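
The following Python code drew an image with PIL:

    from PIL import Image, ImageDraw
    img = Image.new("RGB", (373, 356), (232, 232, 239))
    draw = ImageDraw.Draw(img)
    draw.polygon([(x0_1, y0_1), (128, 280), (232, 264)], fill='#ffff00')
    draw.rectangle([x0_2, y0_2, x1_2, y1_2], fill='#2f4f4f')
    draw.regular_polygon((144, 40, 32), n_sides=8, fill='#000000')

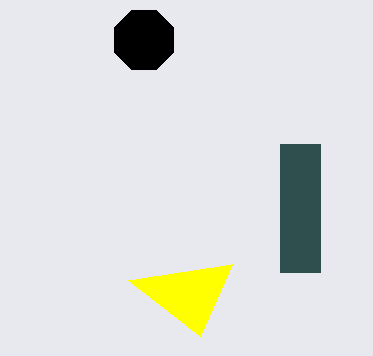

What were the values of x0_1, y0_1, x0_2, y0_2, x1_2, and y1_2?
x0_1 = 200
y0_1 = 336
x0_2 = 280
y0_2 = 144
x1_2 = 320
y1_2 = 272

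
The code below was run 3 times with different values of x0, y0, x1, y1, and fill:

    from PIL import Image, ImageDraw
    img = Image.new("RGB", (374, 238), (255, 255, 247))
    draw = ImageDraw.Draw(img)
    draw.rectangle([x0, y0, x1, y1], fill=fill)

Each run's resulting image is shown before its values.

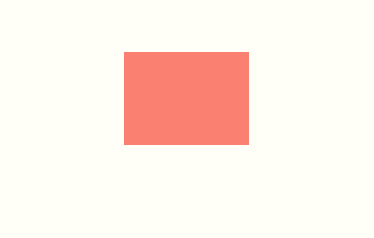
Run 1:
x0 = 124
y0 = 52
x1 = 248
y1 = 144
fill = 'salmon'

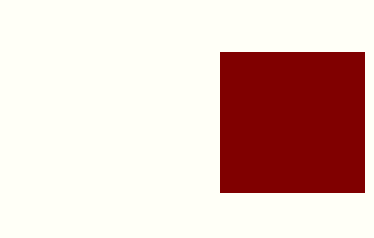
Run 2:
x0 = 220, y0 = 52, x1 = 364, y1 = 192, fill = 'maroon'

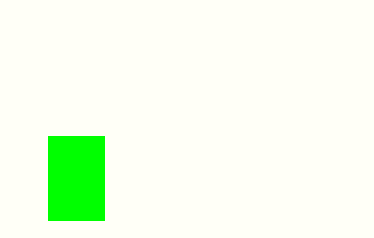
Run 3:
x0 = 48; y0 = 136; x1 = 104; y1 = 220; fill = 'lime'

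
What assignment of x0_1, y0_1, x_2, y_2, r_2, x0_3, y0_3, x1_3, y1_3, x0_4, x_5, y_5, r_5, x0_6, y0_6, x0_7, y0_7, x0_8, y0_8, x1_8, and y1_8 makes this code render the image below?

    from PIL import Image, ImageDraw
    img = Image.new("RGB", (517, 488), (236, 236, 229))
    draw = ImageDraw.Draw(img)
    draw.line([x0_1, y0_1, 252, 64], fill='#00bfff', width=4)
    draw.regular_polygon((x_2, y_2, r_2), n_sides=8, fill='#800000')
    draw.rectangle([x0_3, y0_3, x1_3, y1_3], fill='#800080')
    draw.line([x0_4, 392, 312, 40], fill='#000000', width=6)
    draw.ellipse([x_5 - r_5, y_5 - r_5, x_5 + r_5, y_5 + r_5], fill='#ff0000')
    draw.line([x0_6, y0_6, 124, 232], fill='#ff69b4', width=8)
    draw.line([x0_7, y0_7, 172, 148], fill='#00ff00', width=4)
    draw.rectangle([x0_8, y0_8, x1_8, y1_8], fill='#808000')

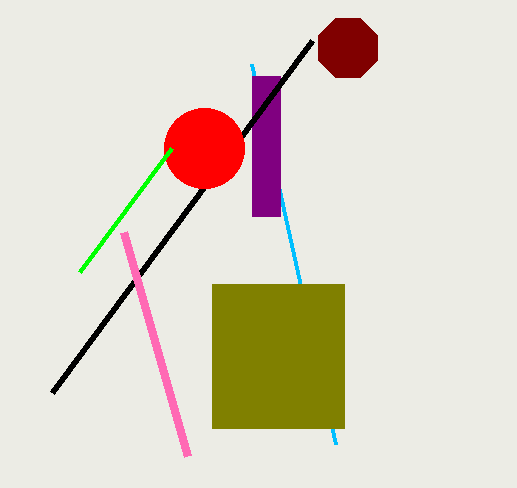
x0_1 = 336; y0_1 = 444; x_2 = 348; y_2 = 48; r_2 = 32; x0_3 = 252; y0_3 = 76; x1_3 = 280; y1_3 = 216; x0_4 = 52; x_5 = 204; y_5 = 148; r_5 = 40; x0_6 = 188; y0_6 = 456; x0_7 = 80; y0_7 = 272; x0_8 = 212; y0_8 = 284; x1_8 = 344; y1_8 = 428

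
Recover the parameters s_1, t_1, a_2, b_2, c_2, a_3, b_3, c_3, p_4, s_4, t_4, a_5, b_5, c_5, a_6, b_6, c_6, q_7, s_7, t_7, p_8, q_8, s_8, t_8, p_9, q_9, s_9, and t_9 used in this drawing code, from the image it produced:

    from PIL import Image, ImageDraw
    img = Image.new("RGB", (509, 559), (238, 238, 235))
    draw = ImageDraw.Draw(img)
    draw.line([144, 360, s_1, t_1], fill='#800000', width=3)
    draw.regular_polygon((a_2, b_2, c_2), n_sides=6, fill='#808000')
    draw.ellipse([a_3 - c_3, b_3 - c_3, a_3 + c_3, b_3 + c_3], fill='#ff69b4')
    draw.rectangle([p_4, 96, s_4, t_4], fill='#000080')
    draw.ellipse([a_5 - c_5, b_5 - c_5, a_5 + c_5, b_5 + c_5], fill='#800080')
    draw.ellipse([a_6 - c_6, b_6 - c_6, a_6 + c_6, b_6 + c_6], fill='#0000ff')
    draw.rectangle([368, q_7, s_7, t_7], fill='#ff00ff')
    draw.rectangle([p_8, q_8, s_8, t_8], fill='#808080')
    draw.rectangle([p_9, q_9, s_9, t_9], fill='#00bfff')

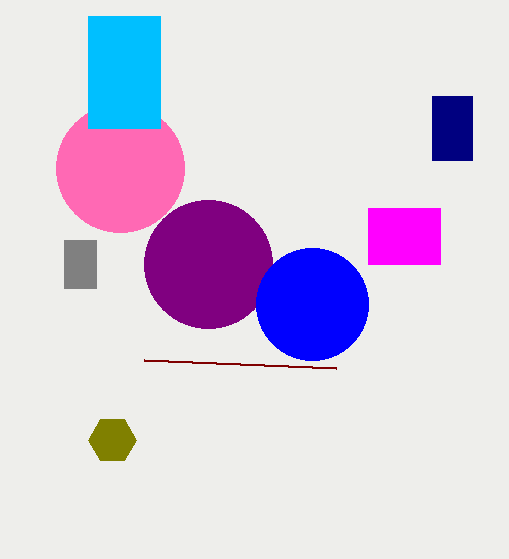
s_1 = 336
t_1 = 368
a_2 = 112
b_2 = 440
c_2 = 24
a_3 = 120
b_3 = 168
c_3 = 64
p_4 = 432
s_4 = 472
t_4 = 160
a_5 = 208
b_5 = 264
c_5 = 64
a_6 = 312
b_6 = 304
c_6 = 56
q_7 = 208
s_7 = 440
t_7 = 264
p_8 = 64
q_8 = 240
s_8 = 96
t_8 = 288
p_9 = 88
q_9 = 16
s_9 = 160
t_9 = 128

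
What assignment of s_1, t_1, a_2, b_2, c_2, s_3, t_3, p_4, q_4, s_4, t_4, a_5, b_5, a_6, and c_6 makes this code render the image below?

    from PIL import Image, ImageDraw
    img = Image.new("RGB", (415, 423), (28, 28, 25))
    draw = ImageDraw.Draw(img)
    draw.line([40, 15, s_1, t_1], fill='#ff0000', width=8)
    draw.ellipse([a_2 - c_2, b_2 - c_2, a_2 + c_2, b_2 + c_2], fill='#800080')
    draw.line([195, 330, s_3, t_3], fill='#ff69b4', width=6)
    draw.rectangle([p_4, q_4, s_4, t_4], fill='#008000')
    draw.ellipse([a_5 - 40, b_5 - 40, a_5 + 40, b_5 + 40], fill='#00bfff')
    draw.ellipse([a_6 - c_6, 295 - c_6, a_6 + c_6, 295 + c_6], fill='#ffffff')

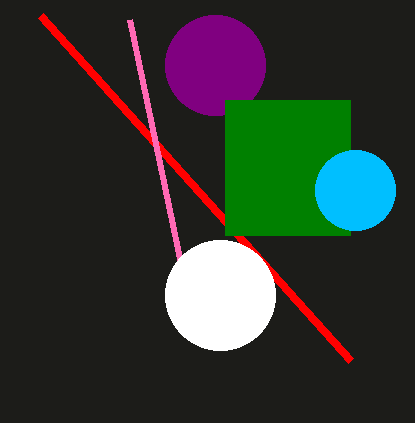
s_1 = 350, t_1 = 360, a_2 = 215, b_2 = 65, c_2 = 50, s_3 = 130, t_3 = 20, p_4 = 225, q_4 = 100, s_4 = 350, t_4 = 235, a_5 = 355, b_5 = 190, a_6 = 220, c_6 = 55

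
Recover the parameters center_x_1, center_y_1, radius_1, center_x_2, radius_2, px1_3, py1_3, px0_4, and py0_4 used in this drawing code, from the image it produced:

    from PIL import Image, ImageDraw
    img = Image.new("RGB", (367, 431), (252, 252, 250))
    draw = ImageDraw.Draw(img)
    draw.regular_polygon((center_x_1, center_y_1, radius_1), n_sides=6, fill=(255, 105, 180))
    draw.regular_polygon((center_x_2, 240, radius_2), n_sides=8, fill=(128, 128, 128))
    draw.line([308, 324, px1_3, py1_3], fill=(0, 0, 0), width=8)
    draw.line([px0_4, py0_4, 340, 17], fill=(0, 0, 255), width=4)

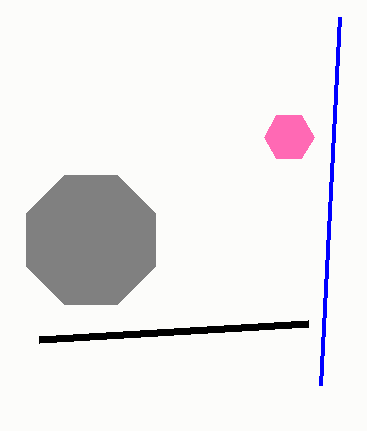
center_x_1 = 289, center_y_1 = 137, radius_1 = 25, center_x_2 = 91, radius_2 = 70, px1_3 = 39, py1_3 = 340, px0_4 = 321, py0_4 = 385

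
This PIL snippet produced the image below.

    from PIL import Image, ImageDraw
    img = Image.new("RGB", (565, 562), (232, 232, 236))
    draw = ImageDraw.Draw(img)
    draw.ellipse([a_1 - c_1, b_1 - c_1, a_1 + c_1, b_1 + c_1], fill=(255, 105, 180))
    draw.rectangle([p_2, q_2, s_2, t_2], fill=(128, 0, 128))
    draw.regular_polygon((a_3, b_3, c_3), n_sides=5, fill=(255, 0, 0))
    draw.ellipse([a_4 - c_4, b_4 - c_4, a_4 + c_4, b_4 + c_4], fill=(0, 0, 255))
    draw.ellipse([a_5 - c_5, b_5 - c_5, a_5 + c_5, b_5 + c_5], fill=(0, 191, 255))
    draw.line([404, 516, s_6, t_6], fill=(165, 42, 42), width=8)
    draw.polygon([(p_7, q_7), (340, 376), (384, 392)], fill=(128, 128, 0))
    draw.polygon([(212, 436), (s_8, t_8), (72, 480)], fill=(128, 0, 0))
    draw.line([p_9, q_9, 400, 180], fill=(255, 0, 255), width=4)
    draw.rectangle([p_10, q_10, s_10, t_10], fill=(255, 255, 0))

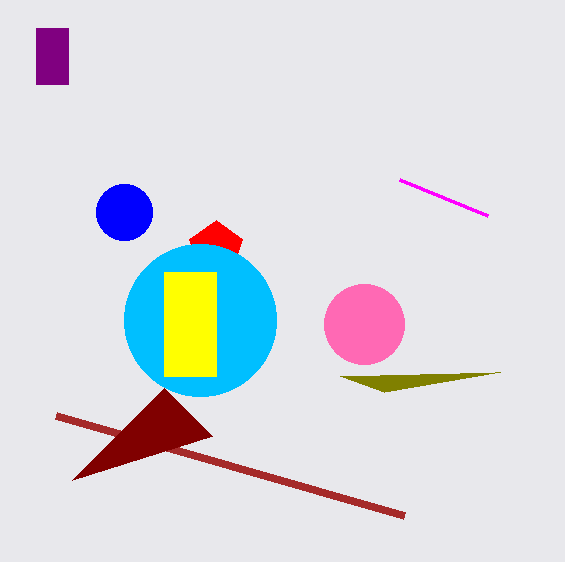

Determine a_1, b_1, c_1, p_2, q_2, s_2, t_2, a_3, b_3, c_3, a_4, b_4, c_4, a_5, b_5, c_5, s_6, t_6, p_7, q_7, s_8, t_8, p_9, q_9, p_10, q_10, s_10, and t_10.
a_1 = 364
b_1 = 324
c_1 = 40
p_2 = 36
q_2 = 28
s_2 = 68
t_2 = 84
a_3 = 216
b_3 = 248
c_3 = 28
a_4 = 124
b_4 = 212
c_4 = 28
a_5 = 200
b_5 = 320
c_5 = 76
s_6 = 56
t_6 = 416
p_7 = 500
q_7 = 372
s_8 = 164
t_8 = 388
p_9 = 488
q_9 = 216
p_10 = 164
q_10 = 272
s_10 = 216
t_10 = 376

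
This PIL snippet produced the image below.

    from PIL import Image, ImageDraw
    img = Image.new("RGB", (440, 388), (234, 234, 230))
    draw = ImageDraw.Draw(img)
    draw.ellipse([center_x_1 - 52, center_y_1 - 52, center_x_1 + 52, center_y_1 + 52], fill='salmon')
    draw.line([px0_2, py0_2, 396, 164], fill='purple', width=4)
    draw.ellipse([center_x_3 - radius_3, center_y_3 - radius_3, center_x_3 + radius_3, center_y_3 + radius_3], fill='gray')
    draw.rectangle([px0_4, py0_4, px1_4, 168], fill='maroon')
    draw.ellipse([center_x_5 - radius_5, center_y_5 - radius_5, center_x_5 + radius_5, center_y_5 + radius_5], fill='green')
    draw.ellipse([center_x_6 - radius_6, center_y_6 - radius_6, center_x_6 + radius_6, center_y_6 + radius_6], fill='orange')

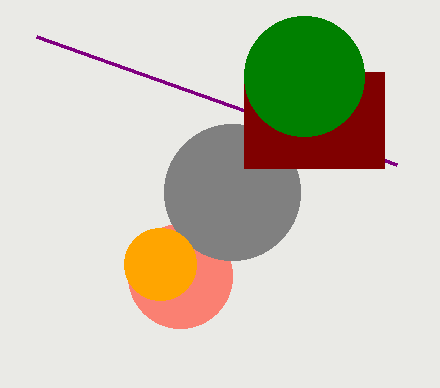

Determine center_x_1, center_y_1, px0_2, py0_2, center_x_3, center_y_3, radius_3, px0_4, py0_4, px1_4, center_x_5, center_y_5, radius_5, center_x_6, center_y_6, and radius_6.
center_x_1 = 180; center_y_1 = 276; px0_2 = 36; py0_2 = 36; center_x_3 = 232; center_y_3 = 192; radius_3 = 68; px0_4 = 244; py0_4 = 72; px1_4 = 384; center_x_5 = 304; center_y_5 = 76; radius_5 = 60; center_x_6 = 160; center_y_6 = 264; radius_6 = 36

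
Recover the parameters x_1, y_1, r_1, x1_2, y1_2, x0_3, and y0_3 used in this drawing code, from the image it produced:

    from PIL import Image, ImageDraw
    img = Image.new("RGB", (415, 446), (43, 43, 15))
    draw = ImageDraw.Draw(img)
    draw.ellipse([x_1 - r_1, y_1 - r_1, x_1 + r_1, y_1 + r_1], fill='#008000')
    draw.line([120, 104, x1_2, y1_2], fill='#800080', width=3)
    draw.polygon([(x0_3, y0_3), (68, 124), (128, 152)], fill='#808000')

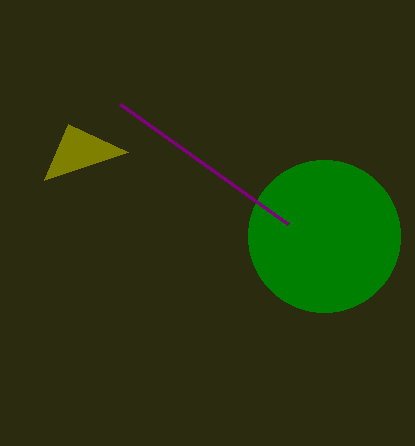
x_1 = 324, y_1 = 236, r_1 = 76, x1_2 = 288, y1_2 = 224, x0_3 = 44, y0_3 = 180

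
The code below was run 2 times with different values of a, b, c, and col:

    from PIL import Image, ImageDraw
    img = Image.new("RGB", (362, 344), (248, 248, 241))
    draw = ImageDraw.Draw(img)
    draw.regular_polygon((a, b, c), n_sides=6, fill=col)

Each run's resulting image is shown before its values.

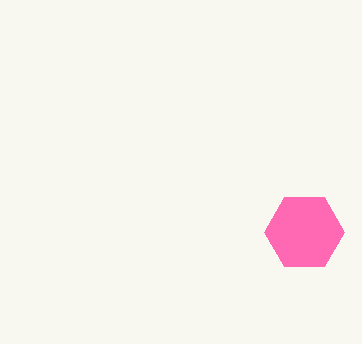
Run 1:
a = 304
b = 232
c = 40
col = 'hotpink'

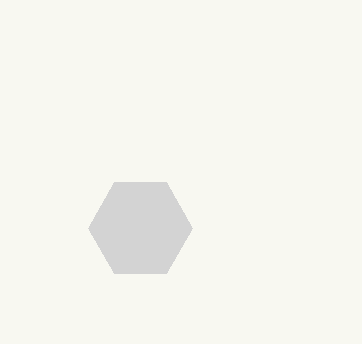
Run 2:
a = 140, b = 228, c = 52, col = 'lightgray'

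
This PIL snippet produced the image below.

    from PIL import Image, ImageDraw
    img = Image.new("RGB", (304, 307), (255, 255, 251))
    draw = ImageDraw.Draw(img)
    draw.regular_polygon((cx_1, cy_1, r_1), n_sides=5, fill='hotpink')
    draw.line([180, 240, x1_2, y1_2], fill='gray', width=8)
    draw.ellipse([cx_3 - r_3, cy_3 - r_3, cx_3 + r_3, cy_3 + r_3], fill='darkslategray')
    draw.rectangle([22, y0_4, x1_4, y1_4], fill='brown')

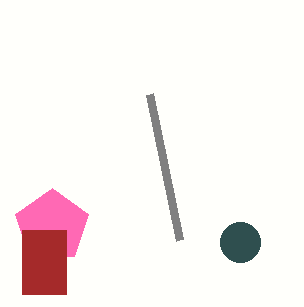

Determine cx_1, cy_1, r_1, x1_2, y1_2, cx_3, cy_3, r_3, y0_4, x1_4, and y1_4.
cx_1 = 52; cy_1 = 226; r_1 = 38; x1_2 = 150; y1_2 = 94; cx_3 = 240; cy_3 = 242; r_3 = 20; y0_4 = 230; x1_4 = 66; y1_4 = 294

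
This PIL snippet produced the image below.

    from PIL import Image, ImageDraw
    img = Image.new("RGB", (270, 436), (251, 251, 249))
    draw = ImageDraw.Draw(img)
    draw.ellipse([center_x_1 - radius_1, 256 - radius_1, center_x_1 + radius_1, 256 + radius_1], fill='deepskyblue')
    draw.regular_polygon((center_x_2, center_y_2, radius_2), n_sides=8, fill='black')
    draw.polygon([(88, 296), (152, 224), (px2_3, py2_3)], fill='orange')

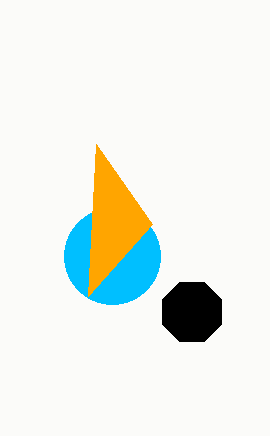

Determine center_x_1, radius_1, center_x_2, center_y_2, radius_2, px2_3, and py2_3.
center_x_1 = 112, radius_1 = 48, center_x_2 = 192, center_y_2 = 312, radius_2 = 32, px2_3 = 96, py2_3 = 144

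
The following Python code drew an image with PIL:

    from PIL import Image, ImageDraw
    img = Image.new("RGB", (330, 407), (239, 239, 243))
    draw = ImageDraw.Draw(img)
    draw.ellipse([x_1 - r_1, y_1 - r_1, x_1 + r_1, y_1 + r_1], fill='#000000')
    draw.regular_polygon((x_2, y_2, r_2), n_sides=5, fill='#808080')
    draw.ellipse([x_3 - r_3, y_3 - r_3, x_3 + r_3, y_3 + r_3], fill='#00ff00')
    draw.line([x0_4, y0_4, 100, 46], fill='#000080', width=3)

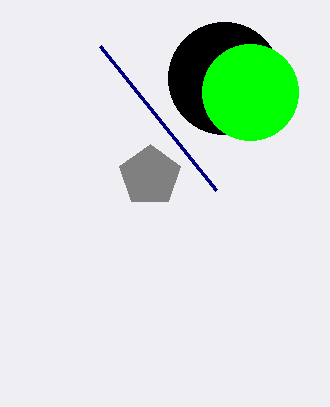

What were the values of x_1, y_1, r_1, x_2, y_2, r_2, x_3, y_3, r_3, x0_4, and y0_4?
x_1 = 224; y_1 = 78; r_1 = 56; x_2 = 150; y_2 = 176; r_2 = 32; x_3 = 250; y_3 = 92; r_3 = 48; x0_4 = 216; y0_4 = 190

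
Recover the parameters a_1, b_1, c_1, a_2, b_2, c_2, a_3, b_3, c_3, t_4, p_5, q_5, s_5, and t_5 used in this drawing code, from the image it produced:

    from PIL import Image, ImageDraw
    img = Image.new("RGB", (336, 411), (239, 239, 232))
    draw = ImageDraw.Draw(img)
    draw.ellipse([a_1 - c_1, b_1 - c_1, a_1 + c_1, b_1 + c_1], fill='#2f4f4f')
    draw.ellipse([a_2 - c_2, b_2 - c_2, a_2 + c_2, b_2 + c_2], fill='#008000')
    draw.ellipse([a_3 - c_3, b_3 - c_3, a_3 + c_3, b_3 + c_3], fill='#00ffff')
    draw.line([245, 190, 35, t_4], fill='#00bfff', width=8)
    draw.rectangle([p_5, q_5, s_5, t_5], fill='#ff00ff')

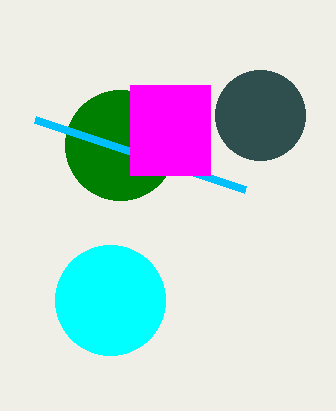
a_1 = 260, b_1 = 115, c_1 = 45, a_2 = 120, b_2 = 145, c_2 = 55, a_3 = 110, b_3 = 300, c_3 = 55, t_4 = 120, p_5 = 130, q_5 = 85, s_5 = 210, t_5 = 175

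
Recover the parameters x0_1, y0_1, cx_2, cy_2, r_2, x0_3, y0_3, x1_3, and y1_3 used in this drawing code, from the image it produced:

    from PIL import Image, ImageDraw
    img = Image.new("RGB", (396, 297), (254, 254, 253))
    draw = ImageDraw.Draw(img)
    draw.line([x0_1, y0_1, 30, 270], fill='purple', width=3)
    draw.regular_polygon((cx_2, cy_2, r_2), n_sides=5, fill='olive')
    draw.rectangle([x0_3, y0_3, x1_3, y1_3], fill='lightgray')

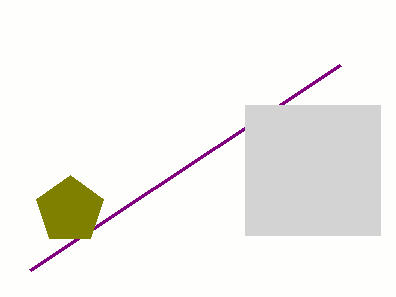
x0_1 = 340; y0_1 = 65; cx_2 = 70; cy_2 = 210; r_2 = 35; x0_3 = 245; y0_3 = 105; x1_3 = 380; y1_3 = 235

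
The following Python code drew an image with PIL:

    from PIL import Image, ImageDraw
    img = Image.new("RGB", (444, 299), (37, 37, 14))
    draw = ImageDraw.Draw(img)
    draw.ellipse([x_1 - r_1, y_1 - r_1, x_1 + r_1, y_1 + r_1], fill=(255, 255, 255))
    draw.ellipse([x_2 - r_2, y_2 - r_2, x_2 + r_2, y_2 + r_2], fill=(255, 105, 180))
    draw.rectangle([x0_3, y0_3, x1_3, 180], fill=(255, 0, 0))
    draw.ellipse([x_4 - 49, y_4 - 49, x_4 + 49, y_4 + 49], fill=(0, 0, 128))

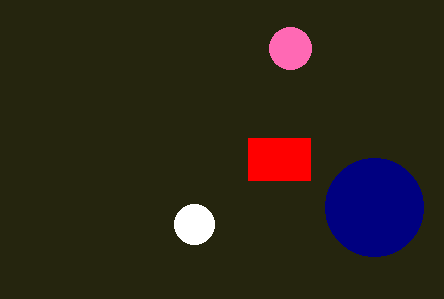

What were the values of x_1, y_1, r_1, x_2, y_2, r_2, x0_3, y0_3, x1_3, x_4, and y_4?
x_1 = 194
y_1 = 224
r_1 = 20
x_2 = 290
y_2 = 48
r_2 = 21
x0_3 = 248
y0_3 = 138
x1_3 = 310
x_4 = 374
y_4 = 207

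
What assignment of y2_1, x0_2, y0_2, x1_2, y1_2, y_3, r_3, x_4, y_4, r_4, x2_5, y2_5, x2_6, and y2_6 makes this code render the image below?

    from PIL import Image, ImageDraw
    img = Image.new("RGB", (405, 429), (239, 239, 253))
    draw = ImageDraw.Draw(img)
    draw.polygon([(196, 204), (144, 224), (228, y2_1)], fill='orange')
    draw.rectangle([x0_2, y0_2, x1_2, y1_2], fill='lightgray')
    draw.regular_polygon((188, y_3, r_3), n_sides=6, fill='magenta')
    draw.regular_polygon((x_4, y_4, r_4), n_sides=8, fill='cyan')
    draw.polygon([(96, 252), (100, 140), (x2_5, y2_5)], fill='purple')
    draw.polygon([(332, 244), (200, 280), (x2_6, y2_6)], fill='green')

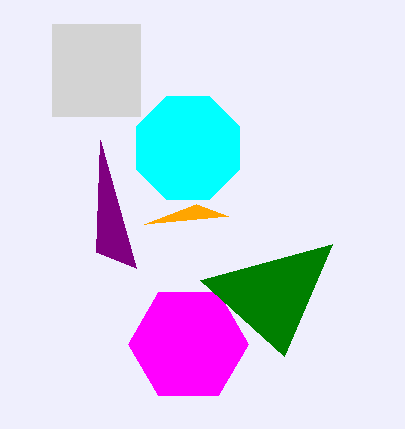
y2_1 = 216; x0_2 = 52; y0_2 = 24; x1_2 = 140; y1_2 = 116; y_3 = 344; r_3 = 60; x_4 = 188; y_4 = 148; r_4 = 56; x2_5 = 136; y2_5 = 268; x2_6 = 284; y2_6 = 356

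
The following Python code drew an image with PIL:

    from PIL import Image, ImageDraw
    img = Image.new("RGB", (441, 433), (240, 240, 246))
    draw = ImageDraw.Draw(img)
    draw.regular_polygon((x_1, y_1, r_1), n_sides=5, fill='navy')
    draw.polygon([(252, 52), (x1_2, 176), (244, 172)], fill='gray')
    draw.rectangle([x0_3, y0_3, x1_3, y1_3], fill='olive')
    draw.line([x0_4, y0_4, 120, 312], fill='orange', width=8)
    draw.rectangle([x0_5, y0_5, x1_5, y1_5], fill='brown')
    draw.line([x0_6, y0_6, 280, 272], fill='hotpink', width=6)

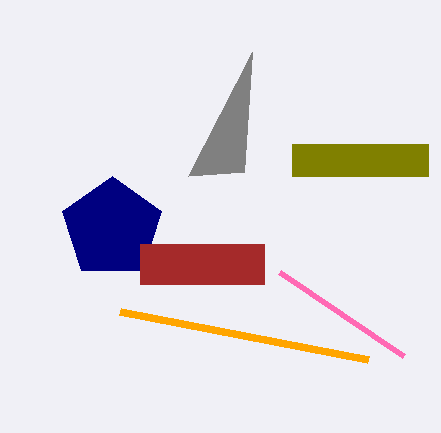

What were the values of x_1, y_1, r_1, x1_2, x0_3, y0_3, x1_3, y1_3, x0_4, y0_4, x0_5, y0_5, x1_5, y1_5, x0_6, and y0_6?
x_1 = 112
y_1 = 228
r_1 = 52
x1_2 = 188
x0_3 = 292
y0_3 = 144
x1_3 = 428
y1_3 = 176
x0_4 = 368
y0_4 = 360
x0_5 = 140
y0_5 = 244
x1_5 = 264
y1_5 = 284
x0_6 = 404
y0_6 = 356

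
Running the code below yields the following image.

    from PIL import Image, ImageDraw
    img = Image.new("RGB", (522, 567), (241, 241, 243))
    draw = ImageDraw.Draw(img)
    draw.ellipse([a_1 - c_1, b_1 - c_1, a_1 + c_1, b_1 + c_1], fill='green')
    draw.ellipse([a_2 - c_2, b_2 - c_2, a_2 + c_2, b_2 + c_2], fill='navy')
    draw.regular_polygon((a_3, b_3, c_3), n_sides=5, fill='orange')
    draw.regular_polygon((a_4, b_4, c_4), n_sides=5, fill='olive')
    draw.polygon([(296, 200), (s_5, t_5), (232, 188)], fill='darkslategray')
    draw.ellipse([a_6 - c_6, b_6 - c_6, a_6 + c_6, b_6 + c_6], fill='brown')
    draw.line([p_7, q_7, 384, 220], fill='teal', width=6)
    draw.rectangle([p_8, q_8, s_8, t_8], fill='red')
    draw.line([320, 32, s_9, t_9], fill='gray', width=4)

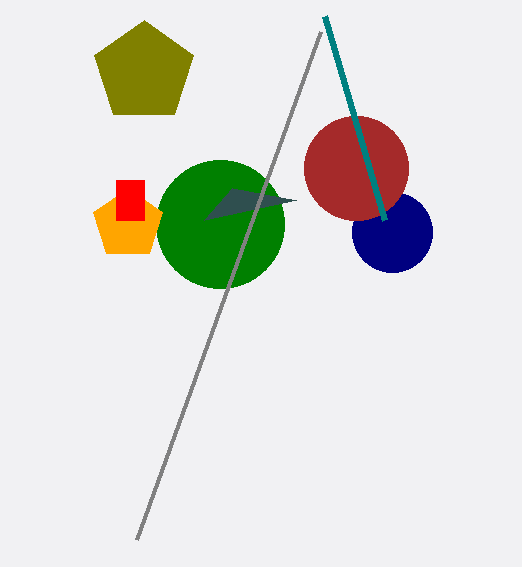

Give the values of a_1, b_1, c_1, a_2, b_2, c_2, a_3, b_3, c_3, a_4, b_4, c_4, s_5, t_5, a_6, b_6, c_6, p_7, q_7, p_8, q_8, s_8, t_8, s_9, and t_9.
a_1 = 220; b_1 = 224; c_1 = 64; a_2 = 392; b_2 = 232; c_2 = 40; a_3 = 128; b_3 = 224; c_3 = 36; a_4 = 144; b_4 = 72; c_4 = 52; s_5 = 204; t_5 = 220; a_6 = 356; b_6 = 168; c_6 = 52; p_7 = 324; q_7 = 16; p_8 = 116; q_8 = 180; s_8 = 144; t_8 = 220; s_9 = 136; t_9 = 540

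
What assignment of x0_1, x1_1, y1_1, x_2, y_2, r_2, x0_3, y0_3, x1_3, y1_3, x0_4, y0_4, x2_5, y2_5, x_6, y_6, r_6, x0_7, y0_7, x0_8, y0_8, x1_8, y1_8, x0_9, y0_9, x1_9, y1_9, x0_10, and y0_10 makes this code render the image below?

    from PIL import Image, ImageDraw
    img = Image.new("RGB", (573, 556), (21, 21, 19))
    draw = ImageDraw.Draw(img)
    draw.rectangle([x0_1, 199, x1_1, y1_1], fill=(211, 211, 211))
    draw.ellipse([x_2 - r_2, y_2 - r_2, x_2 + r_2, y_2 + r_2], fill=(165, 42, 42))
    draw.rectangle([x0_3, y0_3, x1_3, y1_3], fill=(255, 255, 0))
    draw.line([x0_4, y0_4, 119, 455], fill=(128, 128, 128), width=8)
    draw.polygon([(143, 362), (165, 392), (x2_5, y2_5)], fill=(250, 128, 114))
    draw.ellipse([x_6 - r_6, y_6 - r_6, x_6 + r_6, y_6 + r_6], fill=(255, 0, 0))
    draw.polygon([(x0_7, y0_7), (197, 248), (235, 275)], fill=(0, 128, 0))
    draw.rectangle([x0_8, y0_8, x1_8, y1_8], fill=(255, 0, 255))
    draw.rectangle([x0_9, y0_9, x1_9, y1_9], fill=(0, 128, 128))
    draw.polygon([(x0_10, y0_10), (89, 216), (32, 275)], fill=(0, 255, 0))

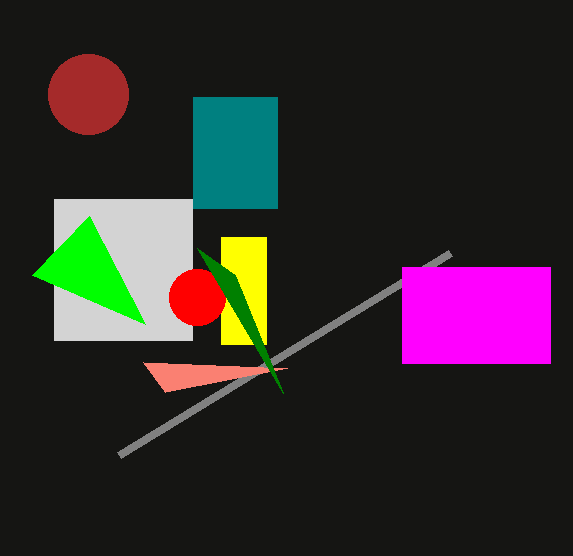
x0_1 = 54
x1_1 = 192
y1_1 = 340
x_2 = 88
y_2 = 94
r_2 = 40
x0_3 = 221
y0_3 = 237
x1_3 = 266
y1_3 = 344
x0_4 = 450
y0_4 = 253
x2_5 = 287
y2_5 = 368
x_6 = 197
y_6 = 297
r_6 = 28
x0_7 = 283
y0_7 = 393
x0_8 = 402
y0_8 = 267
x1_8 = 550
y1_8 = 363
x0_9 = 193
y0_9 = 97
x1_9 = 277
y1_9 = 208
x0_10 = 145
y0_10 = 324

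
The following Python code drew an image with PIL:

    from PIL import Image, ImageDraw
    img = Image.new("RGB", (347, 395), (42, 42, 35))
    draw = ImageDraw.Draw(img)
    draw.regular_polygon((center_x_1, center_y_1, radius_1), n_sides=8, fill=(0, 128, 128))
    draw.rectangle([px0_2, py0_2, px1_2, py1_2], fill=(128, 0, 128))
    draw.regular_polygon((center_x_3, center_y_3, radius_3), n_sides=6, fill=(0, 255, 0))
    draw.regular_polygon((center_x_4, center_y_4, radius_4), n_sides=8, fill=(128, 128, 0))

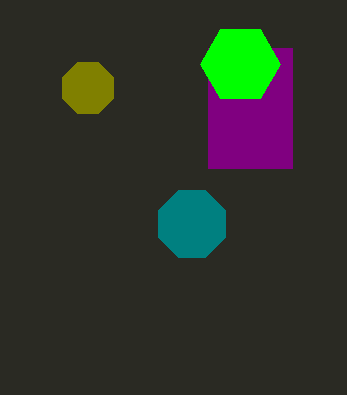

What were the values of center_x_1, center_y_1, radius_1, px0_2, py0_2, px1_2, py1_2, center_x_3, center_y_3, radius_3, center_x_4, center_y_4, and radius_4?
center_x_1 = 192; center_y_1 = 224; radius_1 = 36; px0_2 = 208; py0_2 = 48; px1_2 = 292; py1_2 = 168; center_x_3 = 240; center_y_3 = 64; radius_3 = 40; center_x_4 = 88; center_y_4 = 88; radius_4 = 28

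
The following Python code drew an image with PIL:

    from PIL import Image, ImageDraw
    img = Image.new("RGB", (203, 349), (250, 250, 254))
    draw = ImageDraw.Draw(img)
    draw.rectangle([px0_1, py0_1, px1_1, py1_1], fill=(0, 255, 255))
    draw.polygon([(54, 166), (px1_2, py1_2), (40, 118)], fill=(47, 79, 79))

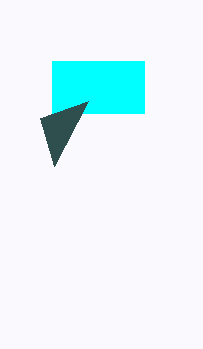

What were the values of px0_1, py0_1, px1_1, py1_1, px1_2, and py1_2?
px0_1 = 52
py0_1 = 61
px1_1 = 144
py1_1 = 113
px1_2 = 88
py1_2 = 101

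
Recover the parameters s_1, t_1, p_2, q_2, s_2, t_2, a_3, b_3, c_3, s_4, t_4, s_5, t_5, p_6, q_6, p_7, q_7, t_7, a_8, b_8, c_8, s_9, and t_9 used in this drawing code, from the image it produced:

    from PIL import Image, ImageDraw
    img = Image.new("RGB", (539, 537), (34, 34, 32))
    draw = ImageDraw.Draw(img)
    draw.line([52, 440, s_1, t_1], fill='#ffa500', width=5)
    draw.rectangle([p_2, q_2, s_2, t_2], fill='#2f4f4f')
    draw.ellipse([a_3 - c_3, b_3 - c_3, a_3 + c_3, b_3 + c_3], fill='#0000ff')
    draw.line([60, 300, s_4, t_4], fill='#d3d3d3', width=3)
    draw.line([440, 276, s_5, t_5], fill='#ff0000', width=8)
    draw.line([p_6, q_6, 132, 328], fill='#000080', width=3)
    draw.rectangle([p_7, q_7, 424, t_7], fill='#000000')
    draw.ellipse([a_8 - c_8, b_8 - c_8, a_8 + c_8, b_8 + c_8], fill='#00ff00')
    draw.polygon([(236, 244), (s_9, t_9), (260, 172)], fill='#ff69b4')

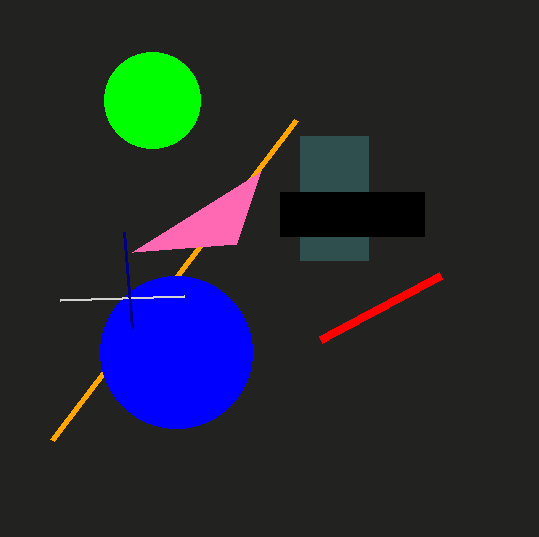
s_1 = 296
t_1 = 120
p_2 = 300
q_2 = 136
s_2 = 368
t_2 = 260
a_3 = 176
b_3 = 352
c_3 = 76
s_4 = 184
t_4 = 296
s_5 = 320
t_5 = 340
p_6 = 124
q_6 = 232
p_7 = 280
q_7 = 192
t_7 = 236
a_8 = 152
b_8 = 100
c_8 = 48
s_9 = 132
t_9 = 252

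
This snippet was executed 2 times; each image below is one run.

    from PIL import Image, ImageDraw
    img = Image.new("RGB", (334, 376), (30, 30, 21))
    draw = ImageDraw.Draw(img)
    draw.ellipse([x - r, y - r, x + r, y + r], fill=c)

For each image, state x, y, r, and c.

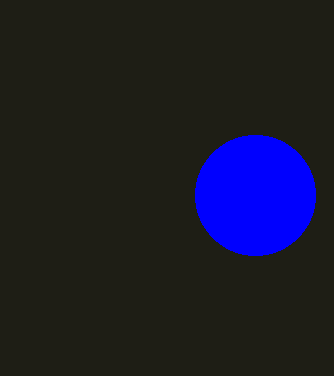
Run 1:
x = 255; y = 195; r = 60; c = 'blue'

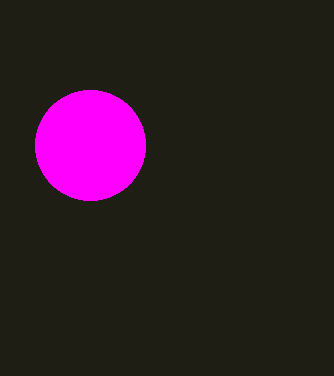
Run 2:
x = 90, y = 145, r = 55, c = 'magenta'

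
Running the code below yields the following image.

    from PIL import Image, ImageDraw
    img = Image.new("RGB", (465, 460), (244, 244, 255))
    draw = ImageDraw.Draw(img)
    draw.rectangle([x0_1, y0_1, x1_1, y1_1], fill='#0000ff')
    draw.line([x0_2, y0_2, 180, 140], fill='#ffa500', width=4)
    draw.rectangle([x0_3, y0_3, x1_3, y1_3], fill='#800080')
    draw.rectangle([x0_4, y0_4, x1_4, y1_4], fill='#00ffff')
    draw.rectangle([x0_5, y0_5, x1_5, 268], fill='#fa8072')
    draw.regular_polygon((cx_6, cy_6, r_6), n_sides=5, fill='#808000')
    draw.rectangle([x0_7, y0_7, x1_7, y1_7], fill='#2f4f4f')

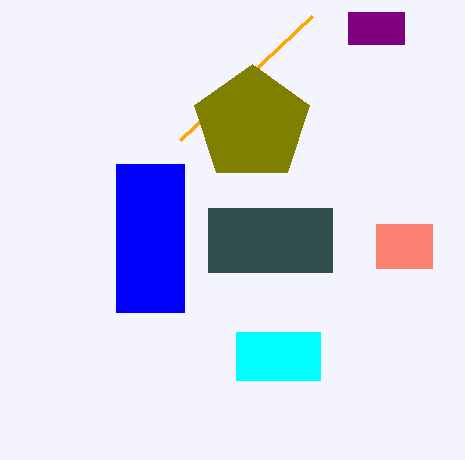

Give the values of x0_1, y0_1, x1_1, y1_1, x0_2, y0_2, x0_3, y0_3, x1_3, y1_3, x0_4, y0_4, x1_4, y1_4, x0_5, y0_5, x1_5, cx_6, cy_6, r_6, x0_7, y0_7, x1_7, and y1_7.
x0_1 = 116; y0_1 = 164; x1_1 = 184; y1_1 = 312; x0_2 = 312; y0_2 = 16; x0_3 = 348; y0_3 = 12; x1_3 = 404; y1_3 = 44; x0_4 = 236; y0_4 = 332; x1_4 = 320; y1_4 = 380; x0_5 = 376; y0_5 = 224; x1_5 = 432; cx_6 = 252; cy_6 = 124; r_6 = 60; x0_7 = 208; y0_7 = 208; x1_7 = 332; y1_7 = 272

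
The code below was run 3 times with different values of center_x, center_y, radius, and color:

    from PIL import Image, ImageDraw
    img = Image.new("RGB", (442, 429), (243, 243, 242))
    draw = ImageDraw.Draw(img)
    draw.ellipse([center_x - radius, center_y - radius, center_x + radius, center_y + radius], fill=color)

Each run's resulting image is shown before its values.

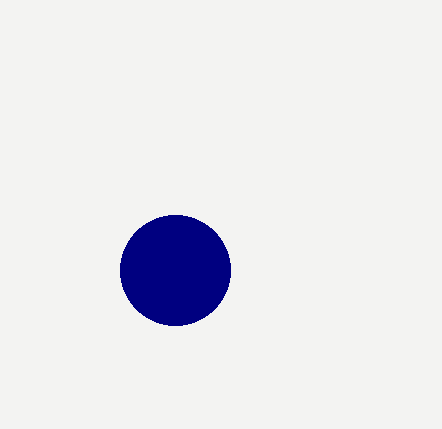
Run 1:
center_x = 175; center_y = 270; radius = 55; color = 'navy'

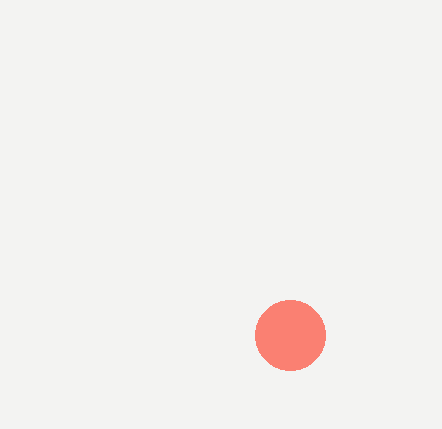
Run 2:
center_x = 290
center_y = 335
radius = 35
color = 'salmon'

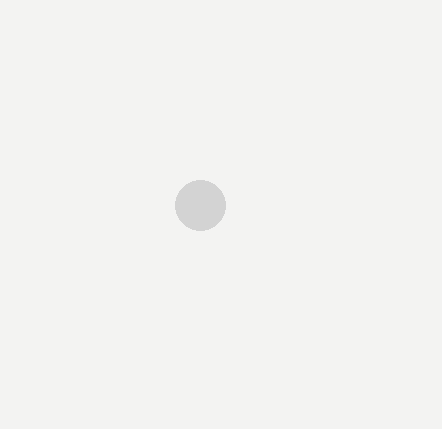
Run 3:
center_x = 200; center_y = 205; radius = 25; color = 'lightgray'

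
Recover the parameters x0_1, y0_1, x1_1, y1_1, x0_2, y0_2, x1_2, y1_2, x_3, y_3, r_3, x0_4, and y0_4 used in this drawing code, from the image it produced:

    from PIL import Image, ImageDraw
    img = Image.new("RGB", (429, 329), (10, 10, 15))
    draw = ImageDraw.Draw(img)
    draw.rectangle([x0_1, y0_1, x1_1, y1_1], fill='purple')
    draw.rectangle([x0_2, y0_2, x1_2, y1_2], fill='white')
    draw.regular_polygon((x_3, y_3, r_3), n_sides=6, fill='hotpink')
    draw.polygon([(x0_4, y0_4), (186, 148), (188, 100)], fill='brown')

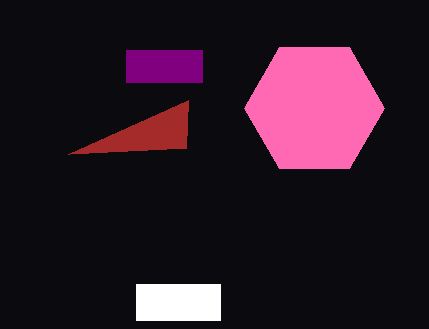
x0_1 = 126, y0_1 = 50, x1_1 = 202, y1_1 = 82, x0_2 = 136, y0_2 = 284, x1_2 = 220, y1_2 = 320, x_3 = 314, y_3 = 108, r_3 = 70, x0_4 = 68, y0_4 = 154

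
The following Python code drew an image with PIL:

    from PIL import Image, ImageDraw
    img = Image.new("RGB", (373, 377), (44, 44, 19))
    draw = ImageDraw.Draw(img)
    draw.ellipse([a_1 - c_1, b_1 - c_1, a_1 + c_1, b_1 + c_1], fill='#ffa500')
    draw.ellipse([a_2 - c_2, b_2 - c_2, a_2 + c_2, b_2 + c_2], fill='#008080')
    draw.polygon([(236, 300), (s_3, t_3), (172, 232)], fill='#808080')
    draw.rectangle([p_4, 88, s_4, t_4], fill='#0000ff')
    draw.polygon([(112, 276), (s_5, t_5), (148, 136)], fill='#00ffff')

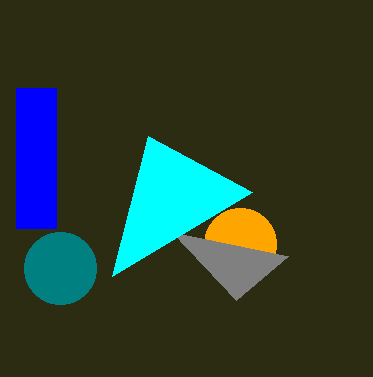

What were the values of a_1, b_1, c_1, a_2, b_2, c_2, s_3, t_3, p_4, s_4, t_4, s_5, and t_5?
a_1 = 240; b_1 = 244; c_1 = 36; a_2 = 60; b_2 = 268; c_2 = 36; s_3 = 288; t_3 = 256; p_4 = 16; s_4 = 56; t_4 = 228; s_5 = 252; t_5 = 192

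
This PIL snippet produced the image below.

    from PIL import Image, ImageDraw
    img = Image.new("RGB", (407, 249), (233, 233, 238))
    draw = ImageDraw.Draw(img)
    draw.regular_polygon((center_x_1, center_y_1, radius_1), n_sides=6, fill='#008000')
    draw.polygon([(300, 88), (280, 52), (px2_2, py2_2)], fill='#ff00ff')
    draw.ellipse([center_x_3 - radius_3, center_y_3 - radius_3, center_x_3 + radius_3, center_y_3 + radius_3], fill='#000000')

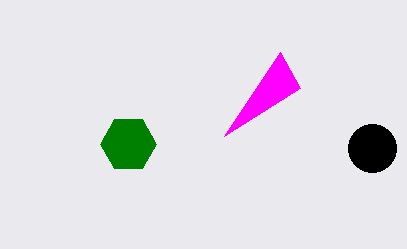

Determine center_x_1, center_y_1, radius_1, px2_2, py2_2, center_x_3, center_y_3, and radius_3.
center_x_1 = 128
center_y_1 = 144
radius_1 = 28
px2_2 = 224
py2_2 = 136
center_x_3 = 372
center_y_3 = 148
radius_3 = 24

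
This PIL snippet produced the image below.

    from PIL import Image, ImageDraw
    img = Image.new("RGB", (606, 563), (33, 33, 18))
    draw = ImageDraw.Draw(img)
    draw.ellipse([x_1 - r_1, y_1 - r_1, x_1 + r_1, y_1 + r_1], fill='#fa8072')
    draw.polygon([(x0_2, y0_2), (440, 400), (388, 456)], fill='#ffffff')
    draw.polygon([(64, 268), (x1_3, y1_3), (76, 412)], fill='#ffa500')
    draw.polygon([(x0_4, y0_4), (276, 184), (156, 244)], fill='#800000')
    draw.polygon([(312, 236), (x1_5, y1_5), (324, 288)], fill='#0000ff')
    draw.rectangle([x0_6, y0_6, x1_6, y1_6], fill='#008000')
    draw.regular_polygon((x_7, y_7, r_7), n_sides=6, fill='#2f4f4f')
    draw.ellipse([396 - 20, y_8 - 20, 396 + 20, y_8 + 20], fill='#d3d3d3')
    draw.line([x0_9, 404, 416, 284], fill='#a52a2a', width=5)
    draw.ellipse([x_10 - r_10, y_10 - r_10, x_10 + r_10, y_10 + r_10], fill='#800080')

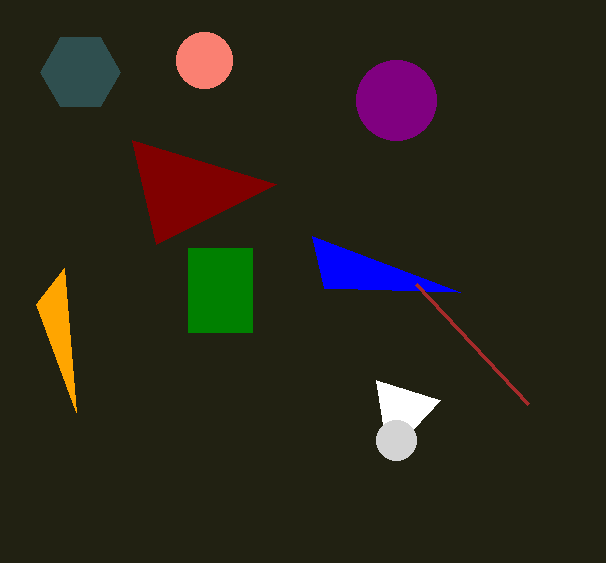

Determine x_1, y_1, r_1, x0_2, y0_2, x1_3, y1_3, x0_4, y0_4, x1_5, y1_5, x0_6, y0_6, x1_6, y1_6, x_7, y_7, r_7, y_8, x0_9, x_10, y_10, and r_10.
x_1 = 204, y_1 = 60, r_1 = 28, x0_2 = 376, y0_2 = 380, x1_3 = 36, y1_3 = 304, x0_4 = 132, y0_4 = 140, x1_5 = 460, y1_5 = 292, x0_6 = 188, y0_6 = 248, x1_6 = 252, y1_6 = 332, x_7 = 80, y_7 = 72, r_7 = 40, y_8 = 440, x0_9 = 528, x_10 = 396, y_10 = 100, r_10 = 40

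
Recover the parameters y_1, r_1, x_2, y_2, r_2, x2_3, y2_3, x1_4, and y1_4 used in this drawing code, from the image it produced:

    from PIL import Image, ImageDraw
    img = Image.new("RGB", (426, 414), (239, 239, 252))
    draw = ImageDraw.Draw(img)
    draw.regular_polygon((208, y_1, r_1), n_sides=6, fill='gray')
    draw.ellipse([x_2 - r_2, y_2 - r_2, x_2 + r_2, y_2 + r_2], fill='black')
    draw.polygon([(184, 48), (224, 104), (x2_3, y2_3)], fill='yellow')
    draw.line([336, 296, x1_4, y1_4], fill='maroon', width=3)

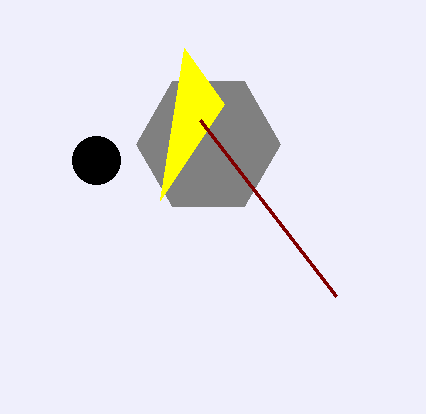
y_1 = 144, r_1 = 72, x_2 = 96, y_2 = 160, r_2 = 24, x2_3 = 160, y2_3 = 200, x1_4 = 200, y1_4 = 120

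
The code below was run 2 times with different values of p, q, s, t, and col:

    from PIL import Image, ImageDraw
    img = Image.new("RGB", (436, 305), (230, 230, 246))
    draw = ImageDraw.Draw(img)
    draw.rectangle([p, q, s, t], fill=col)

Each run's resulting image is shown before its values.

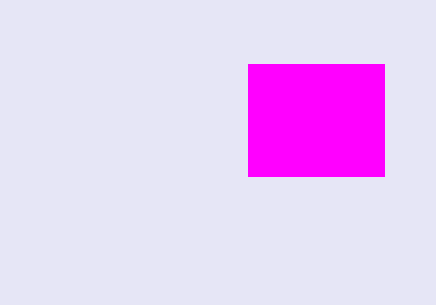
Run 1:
p = 248, q = 64, s = 384, t = 176, col = 'magenta'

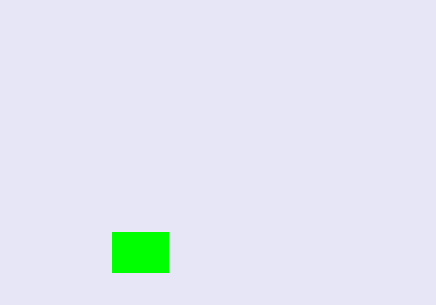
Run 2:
p = 112
q = 232
s = 168
t = 272
col = 'lime'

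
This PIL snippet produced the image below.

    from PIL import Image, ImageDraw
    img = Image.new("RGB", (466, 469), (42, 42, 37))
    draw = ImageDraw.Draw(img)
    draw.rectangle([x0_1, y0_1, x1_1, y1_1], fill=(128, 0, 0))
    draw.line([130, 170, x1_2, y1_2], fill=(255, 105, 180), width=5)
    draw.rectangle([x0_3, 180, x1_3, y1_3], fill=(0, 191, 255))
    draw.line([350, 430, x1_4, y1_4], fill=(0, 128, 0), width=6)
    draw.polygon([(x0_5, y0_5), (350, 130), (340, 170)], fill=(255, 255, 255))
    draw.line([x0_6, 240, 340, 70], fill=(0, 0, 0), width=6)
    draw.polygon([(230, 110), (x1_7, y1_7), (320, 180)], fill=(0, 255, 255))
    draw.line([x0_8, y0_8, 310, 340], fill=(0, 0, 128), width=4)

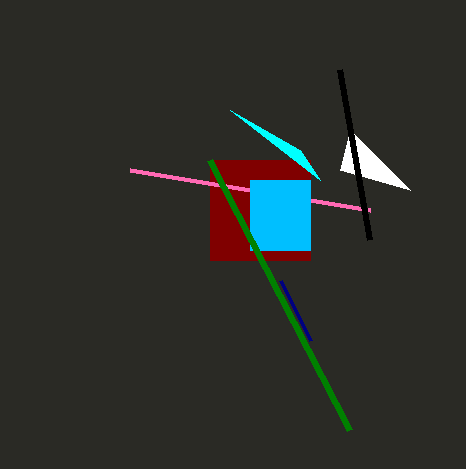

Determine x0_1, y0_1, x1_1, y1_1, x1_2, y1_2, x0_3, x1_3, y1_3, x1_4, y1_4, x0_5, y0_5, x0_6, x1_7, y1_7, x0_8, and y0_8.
x0_1 = 210
y0_1 = 160
x1_1 = 310
y1_1 = 260
x1_2 = 370
y1_2 = 210
x0_3 = 250
x1_3 = 310
y1_3 = 250
x1_4 = 210
y1_4 = 160
x0_5 = 410
y0_5 = 190
x0_6 = 370
x1_7 = 300
y1_7 = 150
x0_8 = 280
y0_8 = 280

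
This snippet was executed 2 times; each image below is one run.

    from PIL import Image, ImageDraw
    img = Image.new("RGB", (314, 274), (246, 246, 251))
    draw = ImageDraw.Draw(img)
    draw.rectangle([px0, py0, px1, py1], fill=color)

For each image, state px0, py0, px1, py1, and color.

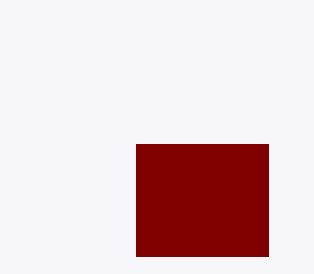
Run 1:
px0 = 136, py0 = 144, px1 = 268, py1 = 256, color = 'maroon'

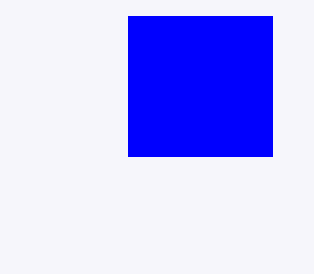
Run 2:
px0 = 128
py0 = 16
px1 = 272
py1 = 156
color = 'blue'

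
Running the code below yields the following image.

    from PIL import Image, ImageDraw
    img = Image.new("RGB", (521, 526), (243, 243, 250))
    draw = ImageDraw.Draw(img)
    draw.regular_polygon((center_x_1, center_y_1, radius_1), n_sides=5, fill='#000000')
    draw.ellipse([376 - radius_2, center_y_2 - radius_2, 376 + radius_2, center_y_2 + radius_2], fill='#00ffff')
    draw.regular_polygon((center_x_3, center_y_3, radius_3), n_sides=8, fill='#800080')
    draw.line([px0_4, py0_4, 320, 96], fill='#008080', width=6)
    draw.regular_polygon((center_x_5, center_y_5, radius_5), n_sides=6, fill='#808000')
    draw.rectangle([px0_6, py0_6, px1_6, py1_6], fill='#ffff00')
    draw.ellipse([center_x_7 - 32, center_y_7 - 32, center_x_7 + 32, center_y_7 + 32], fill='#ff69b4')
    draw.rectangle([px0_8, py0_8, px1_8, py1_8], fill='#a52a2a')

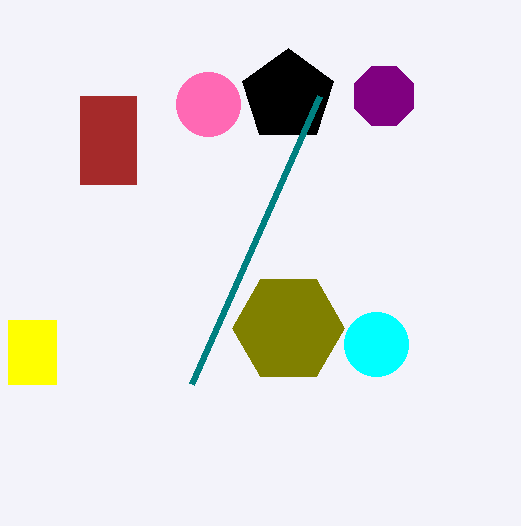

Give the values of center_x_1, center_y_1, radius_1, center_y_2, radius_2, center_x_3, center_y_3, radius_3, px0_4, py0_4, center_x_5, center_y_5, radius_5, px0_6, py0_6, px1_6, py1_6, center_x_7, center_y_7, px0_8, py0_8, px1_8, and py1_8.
center_x_1 = 288, center_y_1 = 96, radius_1 = 48, center_y_2 = 344, radius_2 = 32, center_x_3 = 384, center_y_3 = 96, radius_3 = 32, px0_4 = 192, py0_4 = 384, center_x_5 = 288, center_y_5 = 328, radius_5 = 56, px0_6 = 8, py0_6 = 320, px1_6 = 56, py1_6 = 384, center_x_7 = 208, center_y_7 = 104, px0_8 = 80, py0_8 = 96, px1_8 = 136, py1_8 = 184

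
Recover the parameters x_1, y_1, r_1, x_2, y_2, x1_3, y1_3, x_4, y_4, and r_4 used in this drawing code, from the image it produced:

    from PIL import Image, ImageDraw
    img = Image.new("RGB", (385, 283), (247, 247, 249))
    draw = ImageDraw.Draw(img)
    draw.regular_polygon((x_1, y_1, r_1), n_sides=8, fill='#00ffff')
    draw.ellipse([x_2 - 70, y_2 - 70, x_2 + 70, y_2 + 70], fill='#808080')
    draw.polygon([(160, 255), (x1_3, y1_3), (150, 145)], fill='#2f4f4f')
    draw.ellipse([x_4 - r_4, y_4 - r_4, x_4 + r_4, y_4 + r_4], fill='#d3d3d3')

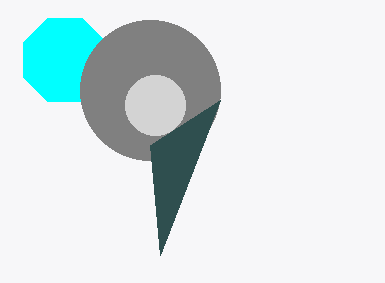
x_1 = 65; y_1 = 60; r_1 = 45; x_2 = 150; y_2 = 90; x1_3 = 220; y1_3 = 100; x_4 = 155; y_4 = 105; r_4 = 30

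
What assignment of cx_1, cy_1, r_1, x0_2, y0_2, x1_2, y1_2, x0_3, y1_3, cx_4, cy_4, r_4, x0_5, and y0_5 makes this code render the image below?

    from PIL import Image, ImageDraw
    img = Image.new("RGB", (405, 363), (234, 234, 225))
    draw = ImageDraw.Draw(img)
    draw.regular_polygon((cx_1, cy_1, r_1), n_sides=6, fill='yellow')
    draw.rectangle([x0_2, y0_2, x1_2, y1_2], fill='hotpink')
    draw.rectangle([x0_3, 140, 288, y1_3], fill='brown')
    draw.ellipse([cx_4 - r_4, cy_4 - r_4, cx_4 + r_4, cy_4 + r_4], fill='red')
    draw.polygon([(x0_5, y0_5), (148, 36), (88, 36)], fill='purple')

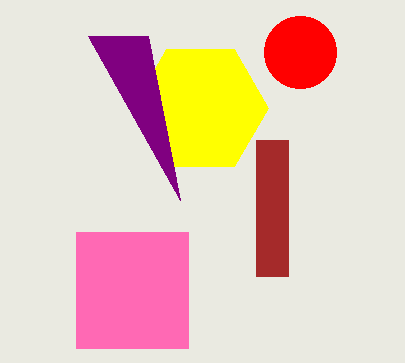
cx_1 = 200; cy_1 = 108; r_1 = 68; x0_2 = 76; y0_2 = 232; x1_2 = 188; y1_2 = 348; x0_3 = 256; y1_3 = 276; cx_4 = 300; cy_4 = 52; r_4 = 36; x0_5 = 180; y0_5 = 200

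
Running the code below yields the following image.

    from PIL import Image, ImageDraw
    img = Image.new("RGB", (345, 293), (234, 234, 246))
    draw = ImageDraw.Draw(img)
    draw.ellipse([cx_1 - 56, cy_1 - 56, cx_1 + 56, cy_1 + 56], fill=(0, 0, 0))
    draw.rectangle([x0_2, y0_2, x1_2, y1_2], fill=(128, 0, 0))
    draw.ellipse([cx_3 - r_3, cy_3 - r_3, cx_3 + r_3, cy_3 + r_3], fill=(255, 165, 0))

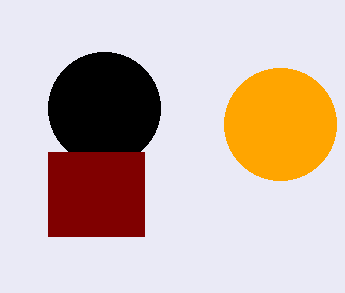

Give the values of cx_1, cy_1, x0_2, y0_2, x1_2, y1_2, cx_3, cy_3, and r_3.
cx_1 = 104, cy_1 = 108, x0_2 = 48, y0_2 = 152, x1_2 = 144, y1_2 = 236, cx_3 = 280, cy_3 = 124, r_3 = 56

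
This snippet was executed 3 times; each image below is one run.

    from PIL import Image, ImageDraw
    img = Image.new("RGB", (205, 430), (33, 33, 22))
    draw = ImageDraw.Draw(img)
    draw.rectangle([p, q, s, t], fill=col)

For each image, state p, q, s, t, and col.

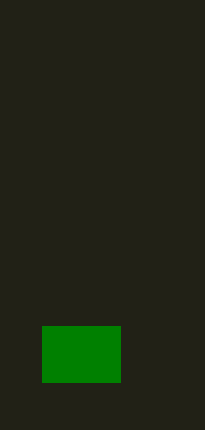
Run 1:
p = 42
q = 326
s = 120
t = 382
col = 'green'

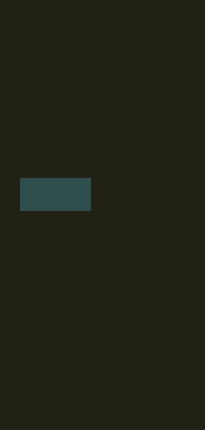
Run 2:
p = 20, q = 178, s = 90, t = 210, col = 'darkslategray'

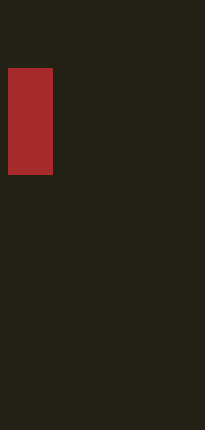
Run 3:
p = 8
q = 68
s = 52
t = 174
col = 'brown'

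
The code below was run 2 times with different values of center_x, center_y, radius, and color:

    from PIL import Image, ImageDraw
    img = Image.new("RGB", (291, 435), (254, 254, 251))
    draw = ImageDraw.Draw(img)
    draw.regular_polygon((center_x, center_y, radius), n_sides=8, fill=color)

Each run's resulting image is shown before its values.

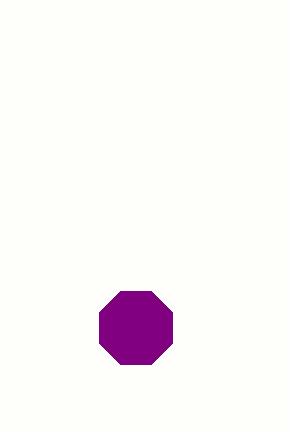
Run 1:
center_x = 136
center_y = 328
radius = 40
color = 'purple'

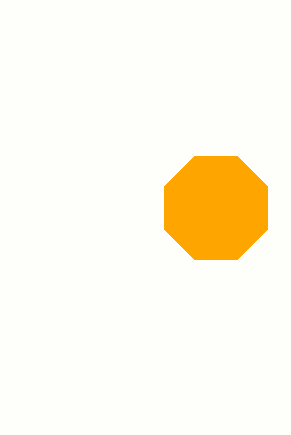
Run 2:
center_x = 216
center_y = 208
radius = 56
color = 'orange'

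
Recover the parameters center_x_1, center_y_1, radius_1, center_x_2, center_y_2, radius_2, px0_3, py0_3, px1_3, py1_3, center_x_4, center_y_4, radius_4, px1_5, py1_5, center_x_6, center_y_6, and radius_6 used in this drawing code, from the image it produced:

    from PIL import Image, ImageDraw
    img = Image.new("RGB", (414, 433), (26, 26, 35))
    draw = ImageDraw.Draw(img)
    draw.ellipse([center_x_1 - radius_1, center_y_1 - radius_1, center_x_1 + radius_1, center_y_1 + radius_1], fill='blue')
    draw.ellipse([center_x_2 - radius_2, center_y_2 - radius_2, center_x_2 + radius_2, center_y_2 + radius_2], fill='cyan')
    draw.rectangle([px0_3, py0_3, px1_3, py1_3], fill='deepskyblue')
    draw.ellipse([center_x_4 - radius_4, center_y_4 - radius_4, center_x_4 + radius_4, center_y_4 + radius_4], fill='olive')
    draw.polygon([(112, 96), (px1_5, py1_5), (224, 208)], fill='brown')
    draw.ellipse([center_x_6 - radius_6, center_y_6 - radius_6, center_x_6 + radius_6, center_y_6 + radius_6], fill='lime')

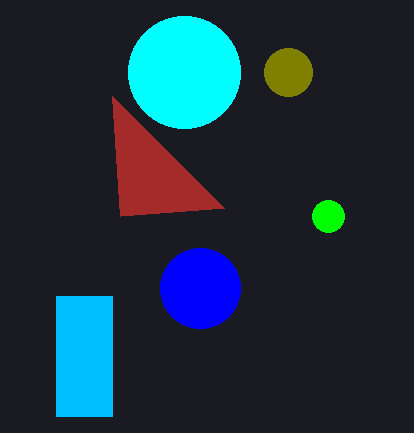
center_x_1 = 200; center_y_1 = 288; radius_1 = 40; center_x_2 = 184; center_y_2 = 72; radius_2 = 56; px0_3 = 56; py0_3 = 296; px1_3 = 112; py1_3 = 416; center_x_4 = 288; center_y_4 = 72; radius_4 = 24; px1_5 = 120; py1_5 = 216; center_x_6 = 328; center_y_6 = 216; radius_6 = 16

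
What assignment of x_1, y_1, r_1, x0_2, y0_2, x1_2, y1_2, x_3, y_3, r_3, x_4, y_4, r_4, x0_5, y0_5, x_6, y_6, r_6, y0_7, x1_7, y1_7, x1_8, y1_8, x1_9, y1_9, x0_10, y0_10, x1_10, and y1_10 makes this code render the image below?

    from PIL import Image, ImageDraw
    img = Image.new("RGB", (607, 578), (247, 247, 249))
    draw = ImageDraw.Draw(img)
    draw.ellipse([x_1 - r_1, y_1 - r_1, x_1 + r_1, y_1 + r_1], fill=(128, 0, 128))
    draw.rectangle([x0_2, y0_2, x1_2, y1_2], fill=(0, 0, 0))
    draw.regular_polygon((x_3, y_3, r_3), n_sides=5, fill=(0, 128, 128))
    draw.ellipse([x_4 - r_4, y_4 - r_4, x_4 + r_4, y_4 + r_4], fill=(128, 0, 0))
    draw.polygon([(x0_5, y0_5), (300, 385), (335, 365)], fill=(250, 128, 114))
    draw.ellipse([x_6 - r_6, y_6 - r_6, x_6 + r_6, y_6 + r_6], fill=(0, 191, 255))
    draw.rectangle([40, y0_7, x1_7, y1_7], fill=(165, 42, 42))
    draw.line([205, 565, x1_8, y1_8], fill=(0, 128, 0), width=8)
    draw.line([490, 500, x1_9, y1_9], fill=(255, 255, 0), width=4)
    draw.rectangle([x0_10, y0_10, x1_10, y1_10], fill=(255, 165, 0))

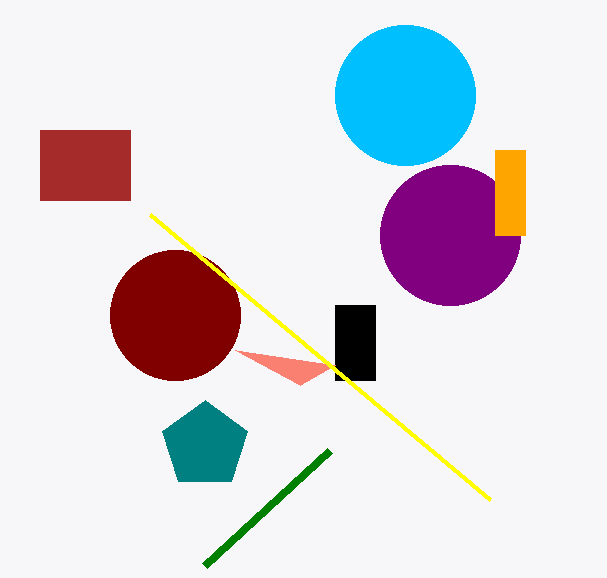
x_1 = 450
y_1 = 235
r_1 = 70
x0_2 = 335
y0_2 = 305
x1_2 = 375
y1_2 = 380
x_3 = 205
y_3 = 445
r_3 = 45
x_4 = 175
y_4 = 315
r_4 = 65
x0_5 = 235
y0_5 = 350
x_6 = 405
y_6 = 95
r_6 = 70
y0_7 = 130
x1_7 = 130
y1_7 = 200
x1_8 = 330
y1_8 = 450
x1_9 = 150
y1_9 = 215
x0_10 = 495
y0_10 = 150
x1_10 = 525
y1_10 = 235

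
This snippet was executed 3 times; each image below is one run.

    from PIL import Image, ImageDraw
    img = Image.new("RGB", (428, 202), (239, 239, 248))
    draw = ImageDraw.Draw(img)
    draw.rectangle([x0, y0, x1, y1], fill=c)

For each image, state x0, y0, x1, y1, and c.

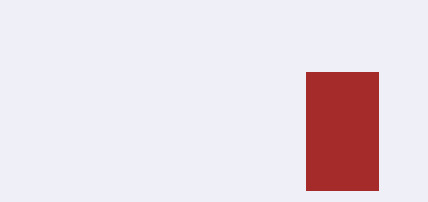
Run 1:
x0 = 306
y0 = 72
x1 = 378
y1 = 190
c = 'brown'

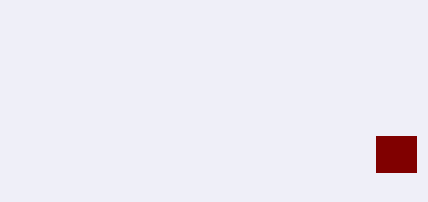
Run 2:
x0 = 376, y0 = 136, x1 = 416, y1 = 172, c = 'maroon'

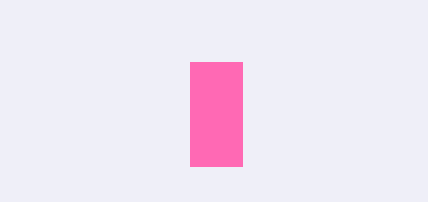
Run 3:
x0 = 190; y0 = 62; x1 = 242; y1 = 166; c = 'hotpink'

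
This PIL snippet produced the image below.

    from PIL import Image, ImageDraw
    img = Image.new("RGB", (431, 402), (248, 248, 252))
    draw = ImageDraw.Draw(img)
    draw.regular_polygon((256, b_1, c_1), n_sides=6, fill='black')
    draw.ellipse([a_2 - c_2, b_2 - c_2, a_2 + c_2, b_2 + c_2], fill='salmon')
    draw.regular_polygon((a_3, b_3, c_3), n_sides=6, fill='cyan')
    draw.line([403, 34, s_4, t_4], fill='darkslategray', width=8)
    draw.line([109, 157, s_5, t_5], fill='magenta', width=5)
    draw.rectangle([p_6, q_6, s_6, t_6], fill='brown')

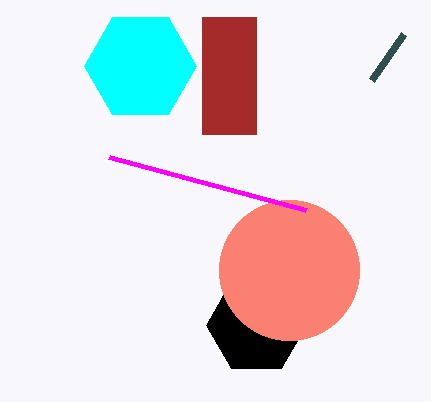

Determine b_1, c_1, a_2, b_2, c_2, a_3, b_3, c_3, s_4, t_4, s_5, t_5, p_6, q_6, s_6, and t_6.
b_1 = 325, c_1 = 50, a_2 = 289, b_2 = 270, c_2 = 70, a_3 = 140, b_3 = 66, c_3 = 56, s_4 = 371, t_4 = 80, s_5 = 306, t_5 = 210, p_6 = 202, q_6 = 17, s_6 = 256, t_6 = 134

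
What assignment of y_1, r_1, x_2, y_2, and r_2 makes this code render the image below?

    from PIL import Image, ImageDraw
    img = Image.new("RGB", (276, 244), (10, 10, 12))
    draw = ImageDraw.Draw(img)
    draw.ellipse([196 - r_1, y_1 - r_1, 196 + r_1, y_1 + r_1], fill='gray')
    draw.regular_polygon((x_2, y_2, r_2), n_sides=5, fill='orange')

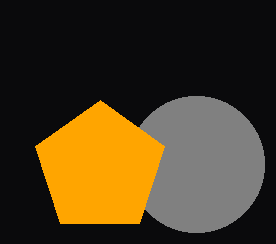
y_1 = 164; r_1 = 68; x_2 = 100; y_2 = 168; r_2 = 68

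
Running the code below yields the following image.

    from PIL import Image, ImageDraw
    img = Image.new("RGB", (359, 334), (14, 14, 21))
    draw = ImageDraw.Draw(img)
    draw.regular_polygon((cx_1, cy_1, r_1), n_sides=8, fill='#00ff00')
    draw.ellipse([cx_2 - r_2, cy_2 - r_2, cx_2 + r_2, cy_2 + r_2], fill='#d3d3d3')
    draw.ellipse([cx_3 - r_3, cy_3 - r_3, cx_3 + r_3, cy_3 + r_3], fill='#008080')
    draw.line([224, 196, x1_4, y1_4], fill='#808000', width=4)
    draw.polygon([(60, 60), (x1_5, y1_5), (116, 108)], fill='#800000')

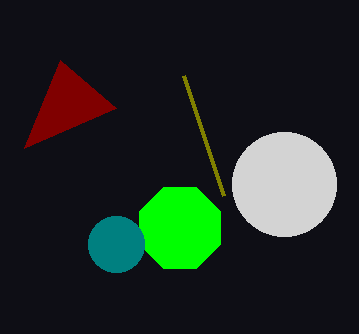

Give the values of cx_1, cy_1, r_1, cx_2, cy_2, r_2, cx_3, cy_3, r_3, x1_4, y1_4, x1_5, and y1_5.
cx_1 = 180, cy_1 = 228, r_1 = 44, cx_2 = 284, cy_2 = 184, r_2 = 52, cx_3 = 116, cy_3 = 244, r_3 = 28, x1_4 = 184, y1_4 = 76, x1_5 = 24, y1_5 = 148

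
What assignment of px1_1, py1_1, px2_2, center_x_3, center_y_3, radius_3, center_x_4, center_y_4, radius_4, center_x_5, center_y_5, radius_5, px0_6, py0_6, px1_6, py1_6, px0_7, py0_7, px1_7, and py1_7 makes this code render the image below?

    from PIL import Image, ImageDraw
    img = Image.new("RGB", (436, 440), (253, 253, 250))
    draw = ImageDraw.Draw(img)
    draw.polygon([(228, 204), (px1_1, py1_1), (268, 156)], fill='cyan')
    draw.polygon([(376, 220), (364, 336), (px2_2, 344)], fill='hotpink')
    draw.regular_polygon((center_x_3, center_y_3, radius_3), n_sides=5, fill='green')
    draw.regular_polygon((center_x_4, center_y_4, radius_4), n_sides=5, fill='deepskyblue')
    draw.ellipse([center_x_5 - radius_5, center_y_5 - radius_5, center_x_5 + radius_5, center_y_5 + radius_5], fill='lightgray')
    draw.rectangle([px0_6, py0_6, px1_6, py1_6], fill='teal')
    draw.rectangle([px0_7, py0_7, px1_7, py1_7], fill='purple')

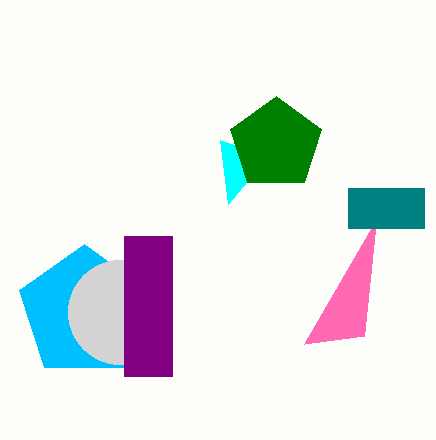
px1_1 = 220, py1_1 = 140, px2_2 = 304, center_x_3 = 276, center_y_3 = 144, radius_3 = 48, center_x_4 = 84, center_y_4 = 312, radius_4 = 68, center_x_5 = 120, center_y_5 = 312, radius_5 = 52, px0_6 = 348, py0_6 = 188, px1_6 = 424, py1_6 = 228, px0_7 = 124, py0_7 = 236, px1_7 = 172, py1_7 = 376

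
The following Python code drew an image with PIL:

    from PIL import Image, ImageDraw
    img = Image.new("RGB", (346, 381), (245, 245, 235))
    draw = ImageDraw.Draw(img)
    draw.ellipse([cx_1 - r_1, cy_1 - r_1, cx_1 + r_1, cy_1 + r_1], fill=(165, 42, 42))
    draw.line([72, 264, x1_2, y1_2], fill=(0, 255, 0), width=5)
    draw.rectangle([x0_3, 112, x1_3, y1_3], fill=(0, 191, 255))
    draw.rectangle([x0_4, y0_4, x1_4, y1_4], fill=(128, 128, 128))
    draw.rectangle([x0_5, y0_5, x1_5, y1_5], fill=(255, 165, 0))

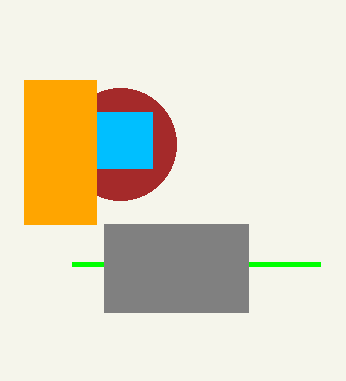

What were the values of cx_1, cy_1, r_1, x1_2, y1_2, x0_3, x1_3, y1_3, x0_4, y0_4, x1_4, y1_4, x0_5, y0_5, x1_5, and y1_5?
cx_1 = 120; cy_1 = 144; r_1 = 56; x1_2 = 320; y1_2 = 264; x0_3 = 24; x1_3 = 152; y1_3 = 168; x0_4 = 104; y0_4 = 224; x1_4 = 248; y1_4 = 312; x0_5 = 24; y0_5 = 80; x1_5 = 96; y1_5 = 224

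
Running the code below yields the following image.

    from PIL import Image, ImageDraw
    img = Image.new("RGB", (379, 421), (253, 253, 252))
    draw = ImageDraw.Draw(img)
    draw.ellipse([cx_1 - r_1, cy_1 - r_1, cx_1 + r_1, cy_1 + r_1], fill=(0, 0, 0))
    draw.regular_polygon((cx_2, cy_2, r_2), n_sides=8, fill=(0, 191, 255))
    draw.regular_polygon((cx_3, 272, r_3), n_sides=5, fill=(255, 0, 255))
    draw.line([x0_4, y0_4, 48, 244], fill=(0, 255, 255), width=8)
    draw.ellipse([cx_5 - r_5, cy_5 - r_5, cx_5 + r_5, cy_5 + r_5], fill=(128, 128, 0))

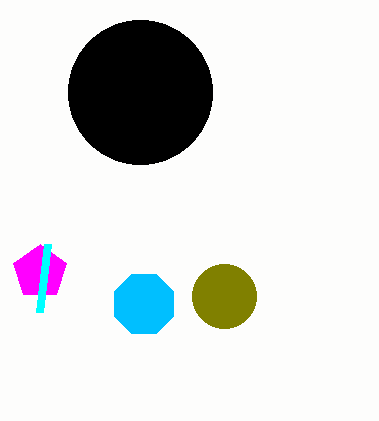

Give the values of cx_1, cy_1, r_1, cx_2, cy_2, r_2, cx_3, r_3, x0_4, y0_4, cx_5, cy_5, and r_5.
cx_1 = 140, cy_1 = 92, r_1 = 72, cx_2 = 144, cy_2 = 304, r_2 = 32, cx_3 = 40, r_3 = 28, x0_4 = 40, y0_4 = 312, cx_5 = 224, cy_5 = 296, r_5 = 32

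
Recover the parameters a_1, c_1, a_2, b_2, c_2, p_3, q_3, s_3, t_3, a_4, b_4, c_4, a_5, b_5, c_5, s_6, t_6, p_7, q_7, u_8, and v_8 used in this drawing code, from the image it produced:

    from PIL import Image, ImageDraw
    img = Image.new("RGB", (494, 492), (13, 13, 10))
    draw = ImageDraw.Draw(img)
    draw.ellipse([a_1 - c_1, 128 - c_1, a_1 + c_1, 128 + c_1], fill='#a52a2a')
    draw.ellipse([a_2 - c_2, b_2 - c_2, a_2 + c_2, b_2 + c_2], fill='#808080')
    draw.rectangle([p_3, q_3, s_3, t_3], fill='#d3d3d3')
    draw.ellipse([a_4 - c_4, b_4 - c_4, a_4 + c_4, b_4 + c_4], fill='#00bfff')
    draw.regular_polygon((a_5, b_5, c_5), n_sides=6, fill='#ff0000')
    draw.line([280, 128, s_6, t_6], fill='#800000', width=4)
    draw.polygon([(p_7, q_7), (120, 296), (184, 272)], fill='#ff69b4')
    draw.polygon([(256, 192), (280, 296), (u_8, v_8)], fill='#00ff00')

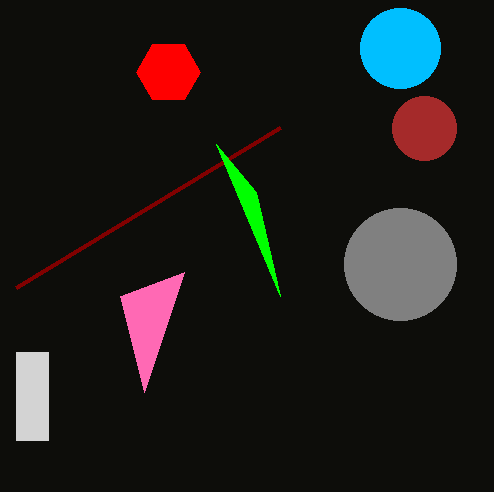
a_1 = 424; c_1 = 32; a_2 = 400; b_2 = 264; c_2 = 56; p_3 = 16; q_3 = 352; s_3 = 48; t_3 = 440; a_4 = 400; b_4 = 48; c_4 = 40; a_5 = 168; b_5 = 72; c_5 = 32; s_6 = 16; t_6 = 288; p_7 = 144; q_7 = 392; u_8 = 216; v_8 = 144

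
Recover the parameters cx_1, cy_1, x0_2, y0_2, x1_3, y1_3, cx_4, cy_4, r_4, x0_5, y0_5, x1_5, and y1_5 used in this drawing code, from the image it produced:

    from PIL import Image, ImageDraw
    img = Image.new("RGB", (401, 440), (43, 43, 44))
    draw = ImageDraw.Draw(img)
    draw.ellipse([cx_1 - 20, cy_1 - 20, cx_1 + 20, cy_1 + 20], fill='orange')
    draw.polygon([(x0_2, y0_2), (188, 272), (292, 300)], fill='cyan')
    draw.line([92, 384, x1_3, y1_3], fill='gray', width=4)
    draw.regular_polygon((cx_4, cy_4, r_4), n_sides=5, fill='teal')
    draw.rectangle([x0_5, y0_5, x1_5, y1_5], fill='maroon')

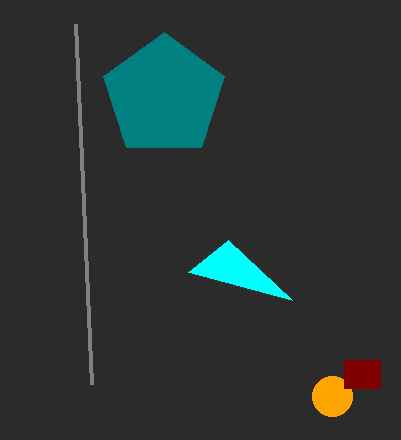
cx_1 = 332
cy_1 = 396
x0_2 = 228
y0_2 = 240
x1_3 = 76
y1_3 = 24
cx_4 = 164
cy_4 = 96
r_4 = 64
x0_5 = 344
y0_5 = 360
x1_5 = 380
y1_5 = 388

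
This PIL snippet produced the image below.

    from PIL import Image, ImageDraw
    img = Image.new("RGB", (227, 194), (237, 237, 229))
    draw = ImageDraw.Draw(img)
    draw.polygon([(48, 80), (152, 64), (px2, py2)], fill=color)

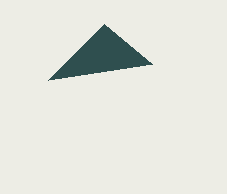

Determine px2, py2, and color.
px2 = 104, py2 = 24, color = 'darkslategray'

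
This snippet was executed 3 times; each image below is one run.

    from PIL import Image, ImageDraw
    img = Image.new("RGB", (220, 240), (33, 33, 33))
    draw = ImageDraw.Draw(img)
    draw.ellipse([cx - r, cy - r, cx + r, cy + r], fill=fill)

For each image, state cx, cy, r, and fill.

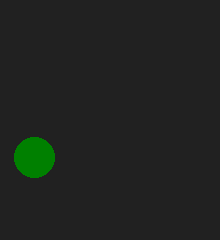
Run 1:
cx = 34; cy = 157; r = 20; fill = 'green'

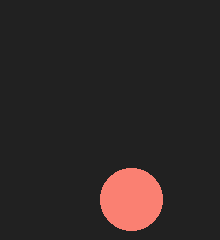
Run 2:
cx = 131, cy = 199, r = 31, fill = 'salmon'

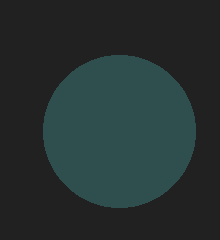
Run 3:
cx = 119; cy = 131; r = 76; fill = 'darkslategray'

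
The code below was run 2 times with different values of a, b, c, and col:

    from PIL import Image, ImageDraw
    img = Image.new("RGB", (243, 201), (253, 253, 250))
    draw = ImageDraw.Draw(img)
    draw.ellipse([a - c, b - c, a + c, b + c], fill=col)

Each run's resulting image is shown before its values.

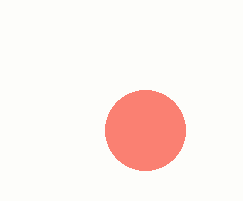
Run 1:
a = 145, b = 130, c = 40, col = 'salmon'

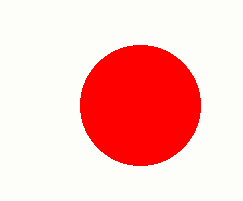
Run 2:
a = 140
b = 105
c = 60
col = 'red'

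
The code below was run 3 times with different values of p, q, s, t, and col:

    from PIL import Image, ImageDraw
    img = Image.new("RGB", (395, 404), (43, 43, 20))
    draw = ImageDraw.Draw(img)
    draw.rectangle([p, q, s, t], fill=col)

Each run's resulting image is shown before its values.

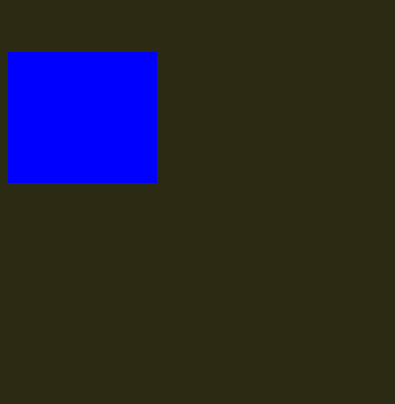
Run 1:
p = 8; q = 52; s = 156; t = 182; col = 'blue'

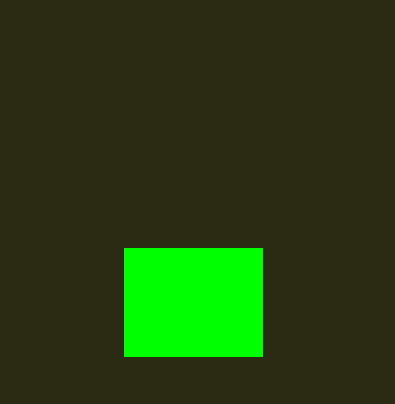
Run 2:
p = 124
q = 248
s = 262
t = 356
col = 'lime'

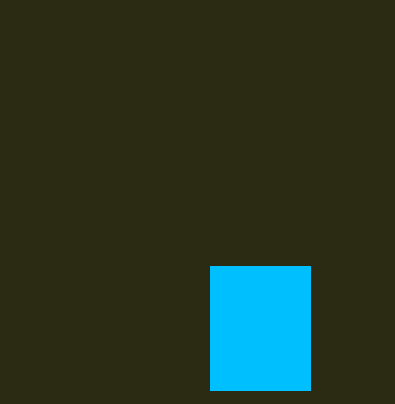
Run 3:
p = 210
q = 266
s = 310
t = 390
col = 'deepskyblue'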